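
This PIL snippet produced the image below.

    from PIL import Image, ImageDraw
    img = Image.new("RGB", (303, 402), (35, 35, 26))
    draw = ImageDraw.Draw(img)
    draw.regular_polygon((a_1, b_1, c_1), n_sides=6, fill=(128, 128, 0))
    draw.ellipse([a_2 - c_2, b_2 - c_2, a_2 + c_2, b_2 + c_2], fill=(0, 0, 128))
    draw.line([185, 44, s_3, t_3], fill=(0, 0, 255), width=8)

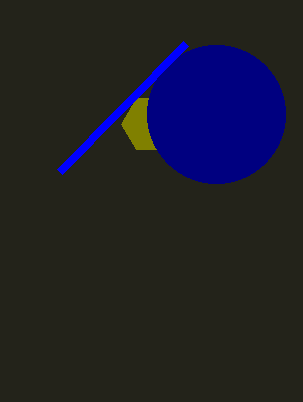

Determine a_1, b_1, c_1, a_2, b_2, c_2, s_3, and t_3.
a_1 = 151; b_1 = 124; c_1 = 30; a_2 = 216; b_2 = 114; c_2 = 69; s_3 = 59; t_3 = 172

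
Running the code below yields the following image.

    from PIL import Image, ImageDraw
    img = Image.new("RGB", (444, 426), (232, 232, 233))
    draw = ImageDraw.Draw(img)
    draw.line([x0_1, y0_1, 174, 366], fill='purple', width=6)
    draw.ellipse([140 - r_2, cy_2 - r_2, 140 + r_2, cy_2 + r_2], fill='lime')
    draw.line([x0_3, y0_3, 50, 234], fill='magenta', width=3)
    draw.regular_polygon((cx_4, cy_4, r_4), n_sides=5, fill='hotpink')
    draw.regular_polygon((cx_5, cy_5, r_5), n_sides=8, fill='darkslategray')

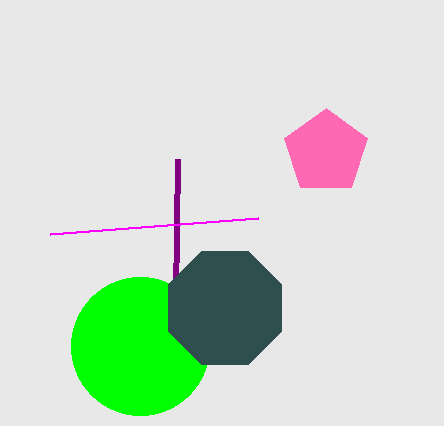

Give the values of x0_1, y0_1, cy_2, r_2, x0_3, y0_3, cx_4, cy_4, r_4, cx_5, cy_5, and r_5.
x0_1 = 177; y0_1 = 159; cy_2 = 346; r_2 = 69; x0_3 = 258; y0_3 = 218; cx_4 = 326; cy_4 = 152; r_4 = 44; cx_5 = 225; cy_5 = 308; r_5 = 61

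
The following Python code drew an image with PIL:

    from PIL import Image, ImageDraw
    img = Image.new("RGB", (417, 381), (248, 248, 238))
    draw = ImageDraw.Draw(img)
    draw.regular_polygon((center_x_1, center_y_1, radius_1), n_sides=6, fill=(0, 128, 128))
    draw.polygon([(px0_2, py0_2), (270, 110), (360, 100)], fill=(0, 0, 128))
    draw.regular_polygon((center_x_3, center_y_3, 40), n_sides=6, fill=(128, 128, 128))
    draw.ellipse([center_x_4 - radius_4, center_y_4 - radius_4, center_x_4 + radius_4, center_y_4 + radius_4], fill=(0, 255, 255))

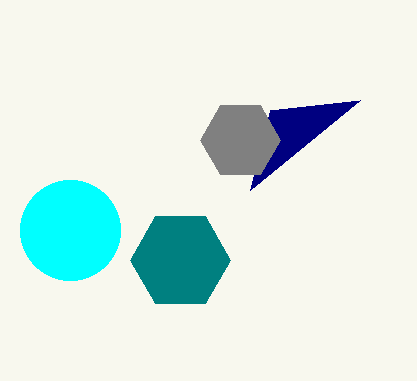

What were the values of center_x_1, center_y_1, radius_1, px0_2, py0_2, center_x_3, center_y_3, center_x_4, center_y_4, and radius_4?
center_x_1 = 180
center_y_1 = 260
radius_1 = 50
px0_2 = 250
py0_2 = 190
center_x_3 = 240
center_y_3 = 140
center_x_4 = 70
center_y_4 = 230
radius_4 = 50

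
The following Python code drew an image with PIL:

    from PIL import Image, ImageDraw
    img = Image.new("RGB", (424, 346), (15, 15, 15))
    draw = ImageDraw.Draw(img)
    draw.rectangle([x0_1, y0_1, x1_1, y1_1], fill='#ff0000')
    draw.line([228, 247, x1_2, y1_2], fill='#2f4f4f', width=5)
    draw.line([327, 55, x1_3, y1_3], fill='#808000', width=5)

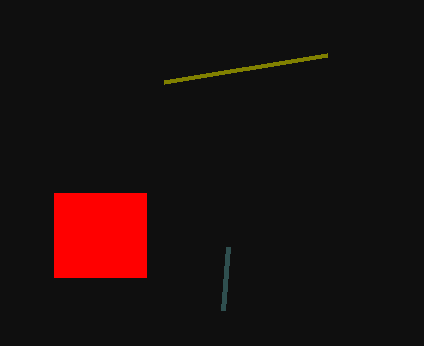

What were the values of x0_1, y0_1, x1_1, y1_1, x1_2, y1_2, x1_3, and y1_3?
x0_1 = 54, y0_1 = 193, x1_1 = 146, y1_1 = 277, x1_2 = 223, y1_2 = 310, x1_3 = 164, y1_3 = 82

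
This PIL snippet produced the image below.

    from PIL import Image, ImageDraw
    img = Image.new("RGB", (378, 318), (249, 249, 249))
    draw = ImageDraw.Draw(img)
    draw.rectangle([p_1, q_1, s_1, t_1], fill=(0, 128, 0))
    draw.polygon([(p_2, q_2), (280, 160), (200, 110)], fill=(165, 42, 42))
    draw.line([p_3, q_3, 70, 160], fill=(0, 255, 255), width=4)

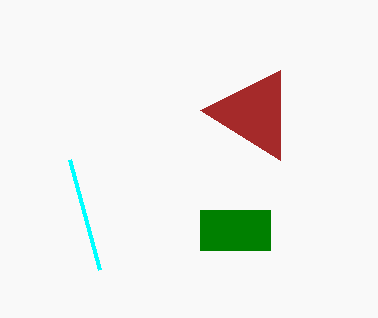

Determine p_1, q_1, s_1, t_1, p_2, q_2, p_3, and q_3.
p_1 = 200, q_1 = 210, s_1 = 270, t_1 = 250, p_2 = 280, q_2 = 70, p_3 = 100, q_3 = 270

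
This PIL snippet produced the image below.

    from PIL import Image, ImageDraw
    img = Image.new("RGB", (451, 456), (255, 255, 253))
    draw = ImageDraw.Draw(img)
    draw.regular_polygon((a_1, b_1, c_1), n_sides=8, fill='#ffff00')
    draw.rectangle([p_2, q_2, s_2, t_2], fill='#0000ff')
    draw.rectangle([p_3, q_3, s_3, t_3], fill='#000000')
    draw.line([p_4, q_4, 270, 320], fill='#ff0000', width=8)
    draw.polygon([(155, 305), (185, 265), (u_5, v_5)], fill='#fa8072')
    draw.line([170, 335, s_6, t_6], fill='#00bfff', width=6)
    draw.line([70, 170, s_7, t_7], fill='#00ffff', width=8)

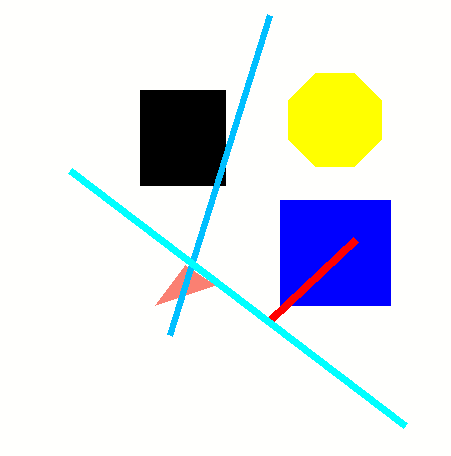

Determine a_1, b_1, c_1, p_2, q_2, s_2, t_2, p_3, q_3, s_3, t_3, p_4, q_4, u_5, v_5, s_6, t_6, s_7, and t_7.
a_1 = 335
b_1 = 120
c_1 = 50
p_2 = 280
q_2 = 200
s_2 = 390
t_2 = 305
p_3 = 140
q_3 = 90
s_3 = 225
t_3 = 185
p_4 = 355
q_4 = 240
u_5 = 215
v_5 = 285
s_6 = 270
t_6 = 15
s_7 = 405
t_7 = 425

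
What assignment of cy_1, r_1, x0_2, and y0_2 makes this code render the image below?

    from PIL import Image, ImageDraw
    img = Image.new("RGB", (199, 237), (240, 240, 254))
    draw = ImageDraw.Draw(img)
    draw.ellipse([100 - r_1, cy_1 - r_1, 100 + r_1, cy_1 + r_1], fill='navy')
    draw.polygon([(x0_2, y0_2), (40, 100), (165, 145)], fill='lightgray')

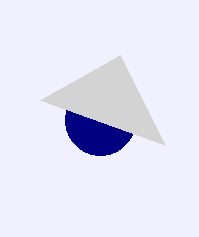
cy_1 = 120; r_1 = 35; x0_2 = 120; y0_2 = 55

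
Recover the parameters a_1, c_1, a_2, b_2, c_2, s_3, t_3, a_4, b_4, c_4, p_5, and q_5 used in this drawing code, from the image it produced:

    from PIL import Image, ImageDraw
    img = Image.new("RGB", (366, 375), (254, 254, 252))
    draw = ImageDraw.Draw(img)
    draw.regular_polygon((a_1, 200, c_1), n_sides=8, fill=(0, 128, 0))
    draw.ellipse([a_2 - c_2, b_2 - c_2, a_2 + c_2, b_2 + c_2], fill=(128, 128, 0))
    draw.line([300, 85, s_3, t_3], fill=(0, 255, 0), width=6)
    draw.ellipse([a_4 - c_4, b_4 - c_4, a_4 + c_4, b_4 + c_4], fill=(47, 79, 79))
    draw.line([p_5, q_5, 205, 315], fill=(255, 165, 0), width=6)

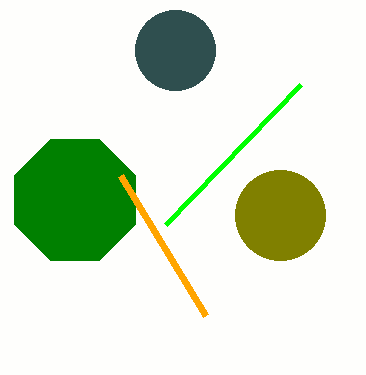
a_1 = 75; c_1 = 65; a_2 = 280; b_2 = 215; c_2 = 45; s_3 = 165; t_3 = 225; a_4 = 175; b_4 = 50; c_4 = 40; p_5 = 120; q_5 = 175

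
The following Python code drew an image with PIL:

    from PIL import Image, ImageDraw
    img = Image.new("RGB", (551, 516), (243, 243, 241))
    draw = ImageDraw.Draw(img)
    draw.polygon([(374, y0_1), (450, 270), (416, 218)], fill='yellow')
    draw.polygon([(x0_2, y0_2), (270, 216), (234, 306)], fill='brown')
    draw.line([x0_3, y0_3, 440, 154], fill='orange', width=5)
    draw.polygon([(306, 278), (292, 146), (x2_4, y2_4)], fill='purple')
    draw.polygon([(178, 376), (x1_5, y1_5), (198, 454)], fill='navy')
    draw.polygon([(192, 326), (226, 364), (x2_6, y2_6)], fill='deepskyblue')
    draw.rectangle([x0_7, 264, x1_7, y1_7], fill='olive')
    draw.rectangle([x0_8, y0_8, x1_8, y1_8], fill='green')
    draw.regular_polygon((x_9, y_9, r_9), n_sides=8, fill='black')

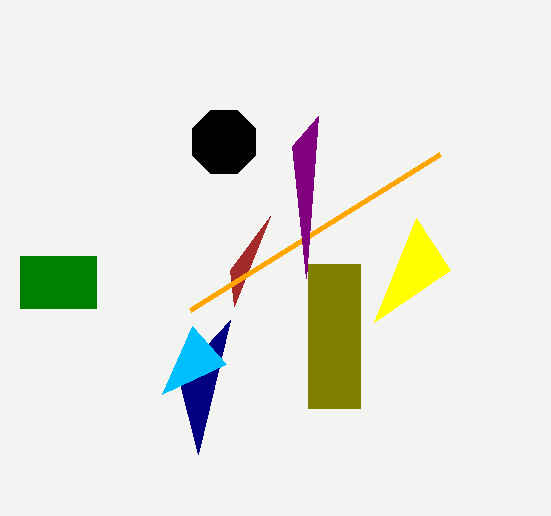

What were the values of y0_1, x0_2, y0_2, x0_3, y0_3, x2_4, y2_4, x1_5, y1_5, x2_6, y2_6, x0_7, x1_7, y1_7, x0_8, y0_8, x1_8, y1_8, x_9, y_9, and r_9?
y0_1 = 322; x0_2 = 230; y0_2 = 270; x0_3 = 190; y0_3 = 310; x2_4 = 318; y2_4 = 116; x1_5 = 230; y1_5 = 320; x2_6 = 162; y2_6 = 394; x0_7 = 308; x1_7 = 360; y1_7 = 408; x0_8 = 20; y0_8 = 256; x1_8 = 96; y1_8 = 308; x_9 = 224; y_9 = 142; r_9 = 34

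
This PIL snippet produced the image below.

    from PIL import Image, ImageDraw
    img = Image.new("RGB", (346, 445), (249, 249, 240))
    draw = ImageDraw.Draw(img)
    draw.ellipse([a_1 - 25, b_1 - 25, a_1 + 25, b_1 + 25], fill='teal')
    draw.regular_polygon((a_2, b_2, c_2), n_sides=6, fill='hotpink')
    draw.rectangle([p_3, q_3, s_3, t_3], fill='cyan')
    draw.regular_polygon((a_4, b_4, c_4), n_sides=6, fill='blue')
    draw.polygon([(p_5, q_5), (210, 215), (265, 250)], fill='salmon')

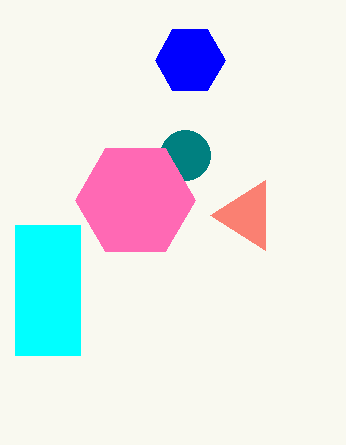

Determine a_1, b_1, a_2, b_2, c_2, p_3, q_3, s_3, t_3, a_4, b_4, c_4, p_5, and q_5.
a_1 = 185, b_1 = 155, a_2 = 135, b_2 = 200, c_2 = 60, p_3 = 15, q_3 = 225, s_3 = 80, t_3 = 355, a_4 = 190, b_4 = 60, c_4 = 35, p_5 = 265, q_5 = 180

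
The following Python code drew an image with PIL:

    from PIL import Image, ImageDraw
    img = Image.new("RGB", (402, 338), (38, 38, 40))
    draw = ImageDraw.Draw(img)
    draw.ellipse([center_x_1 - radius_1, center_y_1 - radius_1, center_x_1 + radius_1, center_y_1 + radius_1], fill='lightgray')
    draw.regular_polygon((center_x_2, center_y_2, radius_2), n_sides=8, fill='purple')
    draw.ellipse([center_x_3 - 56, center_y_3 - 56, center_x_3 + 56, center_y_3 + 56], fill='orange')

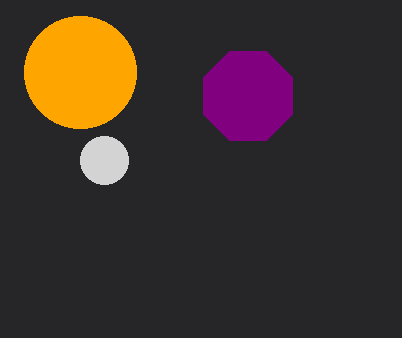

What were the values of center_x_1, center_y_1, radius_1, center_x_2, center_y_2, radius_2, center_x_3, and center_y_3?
center_x_1 = 104, center_y_1 = 160, radius_1 = 24, center_x_2 = 248, center_y_2 = 96, radius_2 = 48, center_x_3 = 80, center_y_3 = 72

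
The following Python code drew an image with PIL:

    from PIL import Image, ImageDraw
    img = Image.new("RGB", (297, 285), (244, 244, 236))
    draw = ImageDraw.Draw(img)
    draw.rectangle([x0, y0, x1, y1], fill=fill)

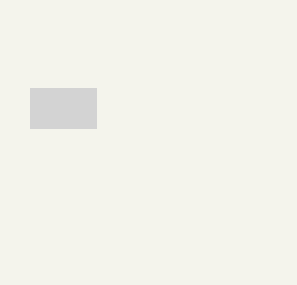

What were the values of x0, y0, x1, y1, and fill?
x0 = 30, y0 = 88, x1 = 96, y1 = 128, fill = 'lightgray'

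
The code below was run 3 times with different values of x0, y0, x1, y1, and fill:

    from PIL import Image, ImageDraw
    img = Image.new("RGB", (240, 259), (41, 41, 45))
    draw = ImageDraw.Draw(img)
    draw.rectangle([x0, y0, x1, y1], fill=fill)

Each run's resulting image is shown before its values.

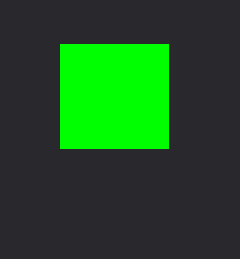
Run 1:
x0 = 60
y0 = 44
x1 = 168
y1 = 148
fill = 'lime'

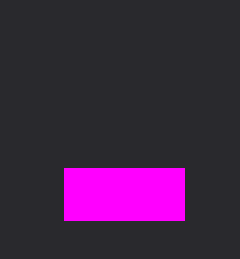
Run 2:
x0 = 64, y0 = 168, x1 = 184, y1 = 220, fill = 'magenta'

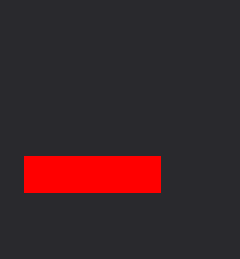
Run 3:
x0 = 24, y0 = 156, x1 = 160, y1 = 192, fill = 'red'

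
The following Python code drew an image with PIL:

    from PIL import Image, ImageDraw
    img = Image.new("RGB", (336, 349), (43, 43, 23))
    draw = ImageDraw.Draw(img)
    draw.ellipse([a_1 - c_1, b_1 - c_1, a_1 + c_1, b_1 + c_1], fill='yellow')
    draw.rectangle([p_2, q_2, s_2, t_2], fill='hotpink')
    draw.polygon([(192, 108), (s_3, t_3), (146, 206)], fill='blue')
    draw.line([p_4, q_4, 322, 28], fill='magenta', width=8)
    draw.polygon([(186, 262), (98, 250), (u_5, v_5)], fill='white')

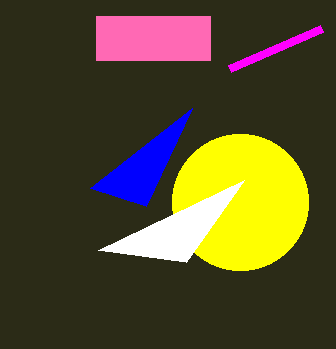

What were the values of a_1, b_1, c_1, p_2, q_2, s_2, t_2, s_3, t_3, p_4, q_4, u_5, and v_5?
a_1 = 240; b_1 = 202; c_1 = 68; p_2 = 96; q_2 = 16; s_2 = 210; t_2 = 60; s_3 = 90; t_3 = 188; p_4 = 230; q_4 = 68; u_5 = 244; v_5 = 180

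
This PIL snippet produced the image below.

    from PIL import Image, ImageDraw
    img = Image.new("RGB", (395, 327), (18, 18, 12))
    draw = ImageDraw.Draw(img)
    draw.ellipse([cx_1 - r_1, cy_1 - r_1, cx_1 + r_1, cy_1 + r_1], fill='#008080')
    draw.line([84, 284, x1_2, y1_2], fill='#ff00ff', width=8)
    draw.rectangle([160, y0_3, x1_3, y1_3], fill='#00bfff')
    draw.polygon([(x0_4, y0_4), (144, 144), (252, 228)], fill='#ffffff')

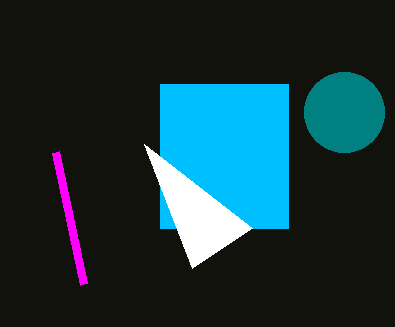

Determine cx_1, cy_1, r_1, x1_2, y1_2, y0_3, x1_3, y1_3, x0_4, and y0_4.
cx_1 = 344; cy_1 = 112; r_1 = 40; x1_2 = 56; y1_2 = 152; y0_3 = 84; x1_3 = 288; y1_3 = 228; x0_4 = 192; y0_4 = 268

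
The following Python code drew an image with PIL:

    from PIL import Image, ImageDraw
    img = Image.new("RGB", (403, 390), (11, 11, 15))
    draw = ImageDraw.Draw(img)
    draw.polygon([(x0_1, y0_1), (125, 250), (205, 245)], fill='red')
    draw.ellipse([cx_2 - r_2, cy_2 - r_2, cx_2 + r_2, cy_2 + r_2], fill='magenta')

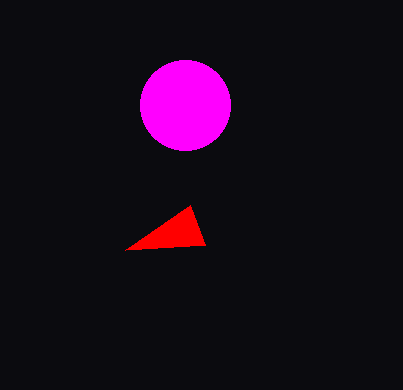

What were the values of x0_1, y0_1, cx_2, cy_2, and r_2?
x0_1 = 190, y0_1 = 205, cx_2 = 185, cy_2 = 105, r_2 = 45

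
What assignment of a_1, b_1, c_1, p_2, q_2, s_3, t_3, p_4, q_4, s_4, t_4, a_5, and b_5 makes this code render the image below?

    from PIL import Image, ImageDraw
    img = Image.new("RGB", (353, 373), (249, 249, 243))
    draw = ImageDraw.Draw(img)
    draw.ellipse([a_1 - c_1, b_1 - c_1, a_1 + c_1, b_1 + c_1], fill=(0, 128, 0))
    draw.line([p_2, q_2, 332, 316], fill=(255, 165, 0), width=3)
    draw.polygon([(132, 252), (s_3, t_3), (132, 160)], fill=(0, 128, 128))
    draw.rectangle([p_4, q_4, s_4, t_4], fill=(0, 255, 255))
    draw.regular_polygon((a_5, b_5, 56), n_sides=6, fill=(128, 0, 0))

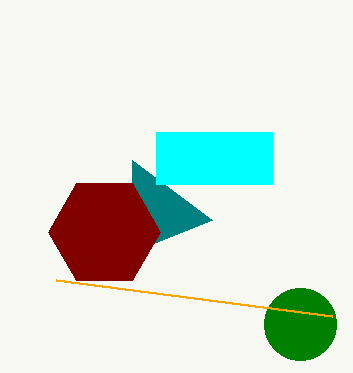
a_1 = 300; b_1 = 324; c_1 = 36; p_2 = 56; q_2 = 280; s_3 = 212; t_3 = 220; p_4 = 156; q_4 = 132; s_4 = 272; t_4 = 184; a_5 = 104; b_5 = 232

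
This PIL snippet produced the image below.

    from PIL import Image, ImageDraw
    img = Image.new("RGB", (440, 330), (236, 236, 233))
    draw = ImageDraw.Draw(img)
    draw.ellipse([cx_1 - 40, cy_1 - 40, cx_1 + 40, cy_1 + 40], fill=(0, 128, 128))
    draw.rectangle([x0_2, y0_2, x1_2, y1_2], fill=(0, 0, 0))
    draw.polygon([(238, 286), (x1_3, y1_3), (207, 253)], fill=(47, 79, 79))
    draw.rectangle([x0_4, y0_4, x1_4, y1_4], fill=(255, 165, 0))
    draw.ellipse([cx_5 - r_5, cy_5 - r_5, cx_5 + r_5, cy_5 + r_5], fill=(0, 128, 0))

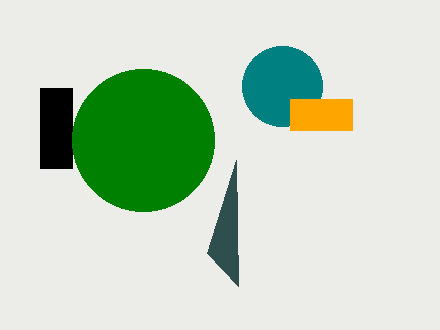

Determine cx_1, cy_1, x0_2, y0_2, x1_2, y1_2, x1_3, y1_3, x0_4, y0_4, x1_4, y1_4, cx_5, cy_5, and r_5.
cx_1 = 282; cy_1 = 86; x0_2 = 40; y0_2 = 88; x1_2 = 72; y1_2 = 168; x1_3 = 236; y1_3 = 160; x0_4 = 290; y0_4 = 99; x1_4 = 352; y1_4 = 130; cx_5 = 143; cy_5 = 140; r_5 = 71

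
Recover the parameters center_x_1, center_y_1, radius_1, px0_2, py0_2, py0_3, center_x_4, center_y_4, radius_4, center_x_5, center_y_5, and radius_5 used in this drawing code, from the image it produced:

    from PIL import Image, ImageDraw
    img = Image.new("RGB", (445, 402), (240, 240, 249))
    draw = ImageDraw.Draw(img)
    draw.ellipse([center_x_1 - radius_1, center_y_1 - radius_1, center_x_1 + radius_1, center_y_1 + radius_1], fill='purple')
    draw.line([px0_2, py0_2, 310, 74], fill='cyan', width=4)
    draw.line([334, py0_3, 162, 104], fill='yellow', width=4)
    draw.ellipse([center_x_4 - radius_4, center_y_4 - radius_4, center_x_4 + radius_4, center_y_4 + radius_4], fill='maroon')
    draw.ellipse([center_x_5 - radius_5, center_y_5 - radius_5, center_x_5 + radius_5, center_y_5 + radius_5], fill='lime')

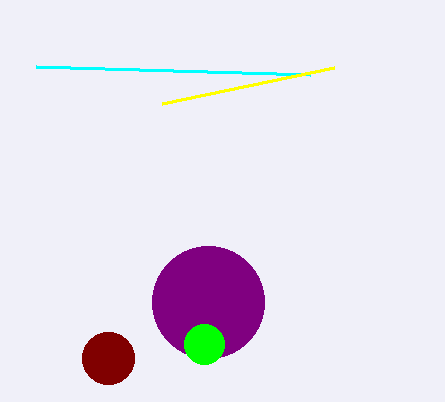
center_x_1 = 208, center_y_1 = 302, radius_1 = 56, px0_2 = 36, py0_2 = 66, py0_3 = 68, center_x_4 = 108, center_y_4 = 358, radius_4 = 26, center_x_5 = 204, center_y_5 = 344, radius_5 = 20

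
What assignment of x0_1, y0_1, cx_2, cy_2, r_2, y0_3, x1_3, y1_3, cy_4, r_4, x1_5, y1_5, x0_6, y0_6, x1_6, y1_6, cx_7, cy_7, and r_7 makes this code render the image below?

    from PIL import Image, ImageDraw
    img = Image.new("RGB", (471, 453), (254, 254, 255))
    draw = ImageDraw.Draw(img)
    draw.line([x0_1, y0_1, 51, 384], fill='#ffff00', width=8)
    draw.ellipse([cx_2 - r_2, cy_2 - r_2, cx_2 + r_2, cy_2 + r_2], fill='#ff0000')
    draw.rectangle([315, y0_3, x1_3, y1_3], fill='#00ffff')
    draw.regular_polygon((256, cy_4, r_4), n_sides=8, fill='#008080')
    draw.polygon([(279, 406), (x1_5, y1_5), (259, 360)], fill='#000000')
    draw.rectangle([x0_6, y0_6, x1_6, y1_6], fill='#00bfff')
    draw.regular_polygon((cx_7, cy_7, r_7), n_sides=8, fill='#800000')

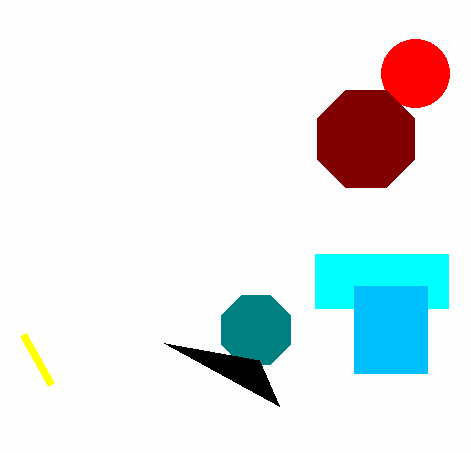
x0_1 = 23; y0_1 = 334; cx_2 = 415; cy_2 = 73; r_2 = 34; y0_3 = 254; x1_3 = 448; y1_3 = 308; cy_4 = 330; r_4 = 37; x1_5 = 164; y1_5 = 343; x0_6 = 354; y0_6 = 286; x1_6 = 427; y1_6 = 373; cx_7 = 366; cy_7 = 139; r_7 = 53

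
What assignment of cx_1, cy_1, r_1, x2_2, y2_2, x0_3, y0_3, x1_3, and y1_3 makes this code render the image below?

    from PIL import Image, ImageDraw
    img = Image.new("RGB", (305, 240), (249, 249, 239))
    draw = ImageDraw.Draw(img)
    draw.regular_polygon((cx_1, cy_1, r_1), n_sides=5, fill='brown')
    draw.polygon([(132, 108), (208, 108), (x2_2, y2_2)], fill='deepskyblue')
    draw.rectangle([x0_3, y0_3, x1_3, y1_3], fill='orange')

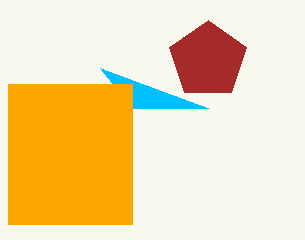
cx_1 = 208
cy_1 = 60
r_1 = 40
x2_2 = 100
y2_2 = 68
x0_3 = 8
y0_3 = 84
x1_3 = 132
y1_3 = 224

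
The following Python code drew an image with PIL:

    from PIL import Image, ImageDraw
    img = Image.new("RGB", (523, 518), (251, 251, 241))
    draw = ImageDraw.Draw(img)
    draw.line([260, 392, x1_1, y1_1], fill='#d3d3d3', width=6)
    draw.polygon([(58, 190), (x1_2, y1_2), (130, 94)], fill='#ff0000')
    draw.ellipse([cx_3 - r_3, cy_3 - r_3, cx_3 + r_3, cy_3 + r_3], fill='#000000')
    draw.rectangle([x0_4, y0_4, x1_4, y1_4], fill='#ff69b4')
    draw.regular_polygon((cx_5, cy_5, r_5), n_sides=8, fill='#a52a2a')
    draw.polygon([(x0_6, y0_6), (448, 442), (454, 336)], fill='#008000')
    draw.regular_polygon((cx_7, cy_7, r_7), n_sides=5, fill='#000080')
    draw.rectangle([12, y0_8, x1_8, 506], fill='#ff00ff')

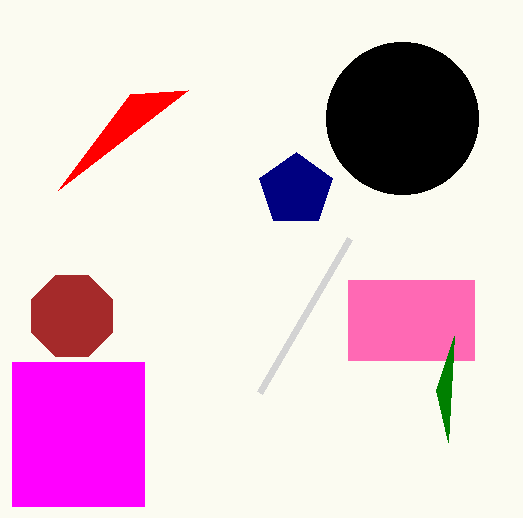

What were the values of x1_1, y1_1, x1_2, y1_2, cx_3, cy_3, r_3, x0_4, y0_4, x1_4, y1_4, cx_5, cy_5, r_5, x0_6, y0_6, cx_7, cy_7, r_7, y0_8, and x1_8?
x1_1 = 350
y1_1 = 238
x1_2 = 188
y1_2 = 90
cx_3 = 402
cy_3 = 118
r_3 = 76
x0_4 = 348
y0_4 = 280
x1_4 = 474
y1_4 = 360
cx_5 = 72
cy_5 = 316
r_5 = 44
x0_6 = 436
y0_6 = 390
cx_7 = 296
cy_7 = 190
r_7 = 38
y0_8 = 362
x1_8 = 144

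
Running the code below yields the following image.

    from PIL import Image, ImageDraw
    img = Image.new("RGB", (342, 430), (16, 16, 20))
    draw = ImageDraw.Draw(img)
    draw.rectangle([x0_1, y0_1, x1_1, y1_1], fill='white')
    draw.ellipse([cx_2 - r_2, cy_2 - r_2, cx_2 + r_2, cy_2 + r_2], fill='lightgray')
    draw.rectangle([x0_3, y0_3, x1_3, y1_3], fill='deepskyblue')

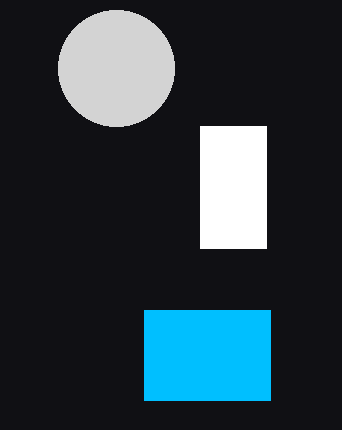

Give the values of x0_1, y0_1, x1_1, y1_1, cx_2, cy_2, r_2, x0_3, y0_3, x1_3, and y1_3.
x0_1 = 200; y0_1 = 126; x1_1 = 266; y1_1 = 248; cx_2 = 116; cy_2 = 68; r_2 = 58; x0_3 = 144; y0_3 = 310; x1_3 = 270; y1_3 = 400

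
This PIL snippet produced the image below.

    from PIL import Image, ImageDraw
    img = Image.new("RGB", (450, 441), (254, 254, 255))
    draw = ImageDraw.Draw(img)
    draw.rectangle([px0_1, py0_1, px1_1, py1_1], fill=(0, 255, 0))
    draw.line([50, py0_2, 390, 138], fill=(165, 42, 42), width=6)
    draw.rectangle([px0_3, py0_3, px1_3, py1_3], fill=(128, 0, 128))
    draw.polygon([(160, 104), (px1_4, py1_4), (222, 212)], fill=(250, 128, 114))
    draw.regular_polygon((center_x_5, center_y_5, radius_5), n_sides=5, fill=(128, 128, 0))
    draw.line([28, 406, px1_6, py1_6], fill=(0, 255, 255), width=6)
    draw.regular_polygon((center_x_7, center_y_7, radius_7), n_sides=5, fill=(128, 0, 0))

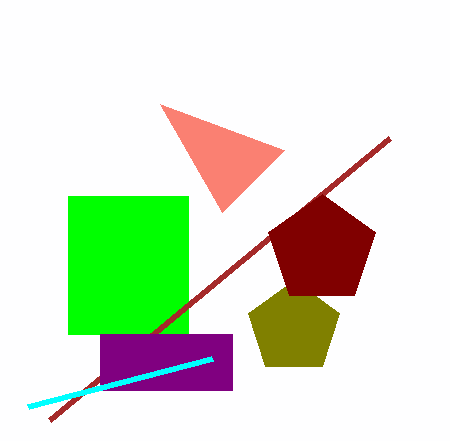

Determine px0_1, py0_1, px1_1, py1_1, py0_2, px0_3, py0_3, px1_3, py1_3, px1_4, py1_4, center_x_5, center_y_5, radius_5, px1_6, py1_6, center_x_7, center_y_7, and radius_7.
px0_1 = 68
py0_1 = 196
px1_1 = 188
py1_1 = 334
py0_2 = 420
px0_3 = 100
py0_3 = 334
px1_3 = 232
py1_3 = 390
px1_4 = 284
py1_4 = 150
center_x_5 = 294
center_y_5 = 328
radius_5 = 48
px1_6 = 212
py1_6 = 358
center_x_7 = 322
center_y_7 = 250
radius_7 = 56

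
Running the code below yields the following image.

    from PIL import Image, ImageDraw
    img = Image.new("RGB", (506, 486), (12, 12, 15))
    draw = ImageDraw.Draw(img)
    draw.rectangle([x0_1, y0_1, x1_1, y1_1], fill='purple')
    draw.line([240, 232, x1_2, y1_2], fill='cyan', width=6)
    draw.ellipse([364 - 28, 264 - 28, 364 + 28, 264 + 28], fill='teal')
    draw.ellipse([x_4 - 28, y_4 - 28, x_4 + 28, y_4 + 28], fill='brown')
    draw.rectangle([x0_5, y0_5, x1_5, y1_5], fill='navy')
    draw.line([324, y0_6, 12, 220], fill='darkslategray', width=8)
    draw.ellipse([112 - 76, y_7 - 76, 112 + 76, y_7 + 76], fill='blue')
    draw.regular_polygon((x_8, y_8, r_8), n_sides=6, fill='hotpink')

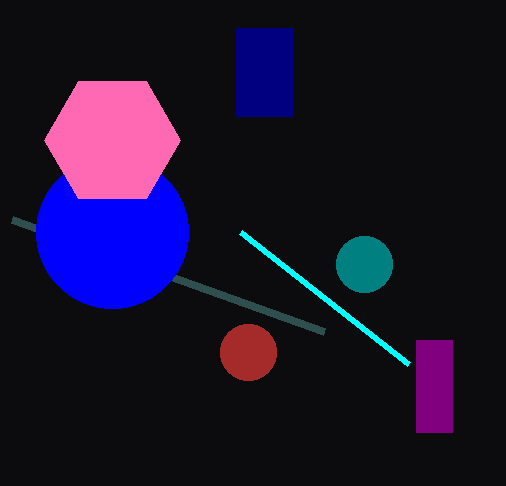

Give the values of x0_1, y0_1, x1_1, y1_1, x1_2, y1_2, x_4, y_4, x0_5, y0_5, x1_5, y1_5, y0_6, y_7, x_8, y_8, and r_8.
x0_1 = 416; y0_1 = 340; x1_1 = 452; y1_1 = 432; x1_2 = 408; y1_2 = 364; x_4 = 248; y_4 = 352; x0_5 = 236; y0_5 = 28; x1_5 = 292; y1_5 = 116; y0_6 = 332; y_7 = 232; x_8 = 112; y_8 = 140; r_8 = 68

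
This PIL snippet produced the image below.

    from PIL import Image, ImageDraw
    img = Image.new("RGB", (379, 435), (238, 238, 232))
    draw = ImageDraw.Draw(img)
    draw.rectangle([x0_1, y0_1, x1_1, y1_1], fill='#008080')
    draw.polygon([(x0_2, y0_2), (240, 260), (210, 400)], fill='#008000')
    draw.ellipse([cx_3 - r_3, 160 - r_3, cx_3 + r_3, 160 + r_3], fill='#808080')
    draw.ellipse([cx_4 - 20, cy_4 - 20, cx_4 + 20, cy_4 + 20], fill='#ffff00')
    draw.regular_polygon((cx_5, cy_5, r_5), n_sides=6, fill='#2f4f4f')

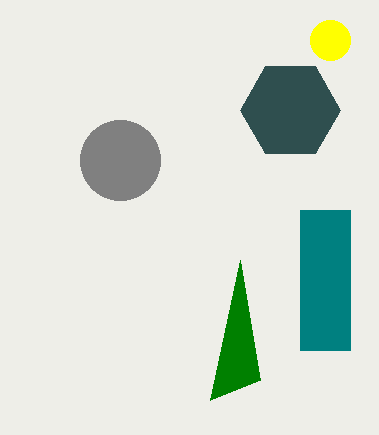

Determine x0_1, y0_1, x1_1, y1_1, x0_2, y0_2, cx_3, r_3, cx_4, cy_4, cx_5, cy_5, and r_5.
x0_1 = 300
y0_1 = 210
x1_1 = 350
y1_1 = 350
x0_2 = 260
y0_2 = 380
cx_3 = 120
r_3 = 40
cx_4 = 330
cy_4 = 40
cx_5 = 290
cy_5 = 110
r_5 = 50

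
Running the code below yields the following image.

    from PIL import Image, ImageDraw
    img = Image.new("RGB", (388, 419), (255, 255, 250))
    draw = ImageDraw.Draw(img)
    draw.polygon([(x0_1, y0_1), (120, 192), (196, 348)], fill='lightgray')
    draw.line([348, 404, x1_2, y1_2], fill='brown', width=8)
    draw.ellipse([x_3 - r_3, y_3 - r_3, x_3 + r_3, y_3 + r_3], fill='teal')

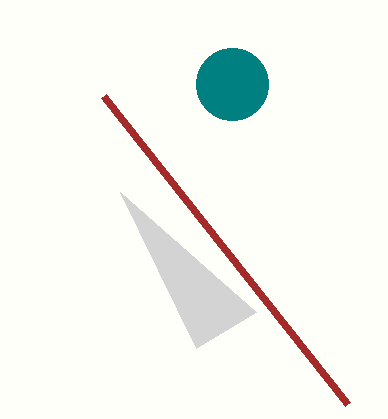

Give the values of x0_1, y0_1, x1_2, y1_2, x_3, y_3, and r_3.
x0_1 = 256
y0_1 = 312
x1_2 = 104
y1_2 = 96
x_3 = 232
y_3 = 84
r_3 = 36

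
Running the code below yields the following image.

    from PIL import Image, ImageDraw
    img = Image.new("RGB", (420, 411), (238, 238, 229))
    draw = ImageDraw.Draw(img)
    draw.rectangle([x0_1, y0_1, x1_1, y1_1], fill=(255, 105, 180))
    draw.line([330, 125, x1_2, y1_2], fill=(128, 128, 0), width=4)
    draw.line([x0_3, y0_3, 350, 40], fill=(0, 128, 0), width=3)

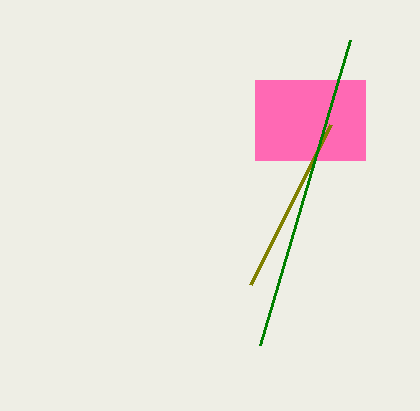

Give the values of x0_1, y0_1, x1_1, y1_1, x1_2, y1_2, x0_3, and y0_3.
x0_1 = 255
y0_1 = 80
x1_1 = 365
y1_1 = 160
x1_2 = 250
y1_2 = 285
x0_3 = 260
y0_3 = 345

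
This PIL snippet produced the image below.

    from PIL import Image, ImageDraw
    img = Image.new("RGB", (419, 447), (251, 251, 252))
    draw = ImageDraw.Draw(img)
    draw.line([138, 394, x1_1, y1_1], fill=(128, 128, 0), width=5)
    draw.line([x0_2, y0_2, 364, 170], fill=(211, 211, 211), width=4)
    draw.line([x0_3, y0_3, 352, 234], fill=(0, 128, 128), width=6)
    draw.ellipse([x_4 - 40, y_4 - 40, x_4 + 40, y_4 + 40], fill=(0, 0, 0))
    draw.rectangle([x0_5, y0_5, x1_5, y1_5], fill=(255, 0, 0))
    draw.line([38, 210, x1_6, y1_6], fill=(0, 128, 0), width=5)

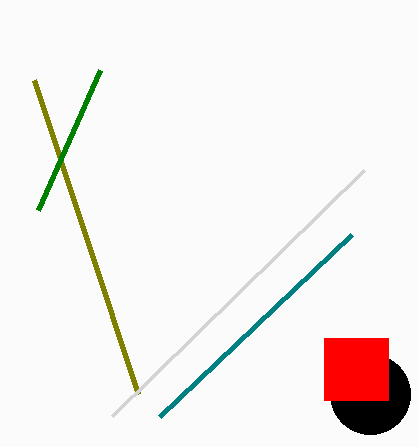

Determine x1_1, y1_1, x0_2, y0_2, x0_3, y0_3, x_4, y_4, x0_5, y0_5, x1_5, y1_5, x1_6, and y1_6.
x1_1 = 34; y1_1 = 80; x0_2 = 112; y0_2 = 416; x0_3 = 160; y0_3 = 416; x_4 = 370; y_4 = 394; x0_5 = 324; y0_5 = 338; x1_5 = 388; y1_5 = 400; x1_6 = 100; y1_6 = 70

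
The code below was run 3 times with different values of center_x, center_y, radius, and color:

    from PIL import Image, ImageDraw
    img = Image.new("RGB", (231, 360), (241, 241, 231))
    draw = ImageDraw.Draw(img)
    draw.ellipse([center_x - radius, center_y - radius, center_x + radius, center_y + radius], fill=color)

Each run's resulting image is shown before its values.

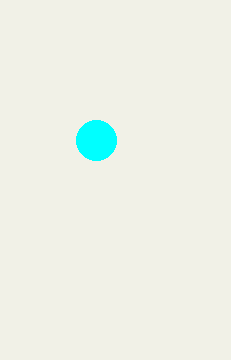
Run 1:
center_x = 96, center_y = 140, radius = 20, color = 'cyan'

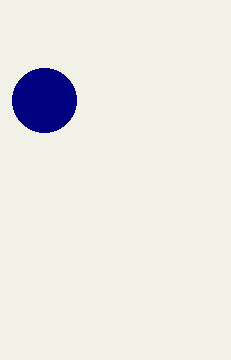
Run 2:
center_x = 44
center_y = 100
radius = 32
color = 'navy'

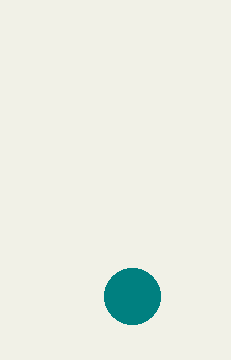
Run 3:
center_x = 132; center_y = 296; radius = 28; color = 'teal'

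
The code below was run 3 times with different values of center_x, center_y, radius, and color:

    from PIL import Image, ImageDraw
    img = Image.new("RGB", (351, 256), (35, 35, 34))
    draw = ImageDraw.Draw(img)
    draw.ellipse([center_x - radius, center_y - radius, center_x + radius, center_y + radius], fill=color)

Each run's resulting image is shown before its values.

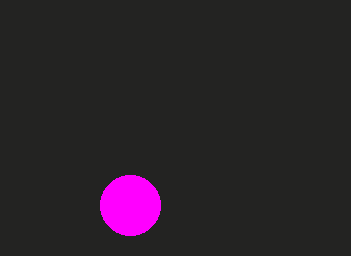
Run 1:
center_x = 130
center_y = 205
radius = 30
color = 'magenta'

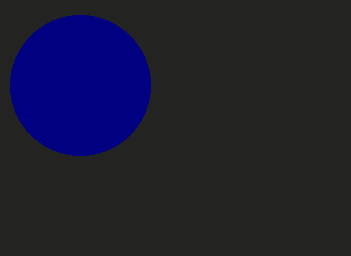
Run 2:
center_x = 80, center_y = 85, radius = 70, color = 'navy'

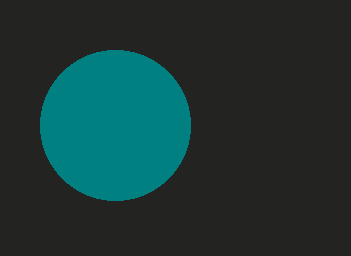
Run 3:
center_x = 115; center_y = 125; radius = 75; color = 'teal'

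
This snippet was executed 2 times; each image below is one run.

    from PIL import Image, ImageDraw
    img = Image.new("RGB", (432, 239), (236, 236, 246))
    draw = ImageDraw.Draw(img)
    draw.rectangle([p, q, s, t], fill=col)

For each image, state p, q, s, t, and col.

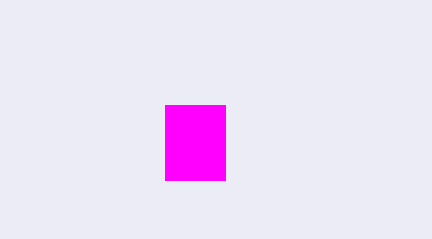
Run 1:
p = 165
q = 105
s = 225
t = 180
col = 'magenta'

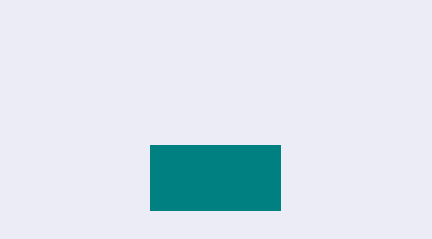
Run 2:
p = 150
q = 145
s = 280
t = 210
col = 'teal'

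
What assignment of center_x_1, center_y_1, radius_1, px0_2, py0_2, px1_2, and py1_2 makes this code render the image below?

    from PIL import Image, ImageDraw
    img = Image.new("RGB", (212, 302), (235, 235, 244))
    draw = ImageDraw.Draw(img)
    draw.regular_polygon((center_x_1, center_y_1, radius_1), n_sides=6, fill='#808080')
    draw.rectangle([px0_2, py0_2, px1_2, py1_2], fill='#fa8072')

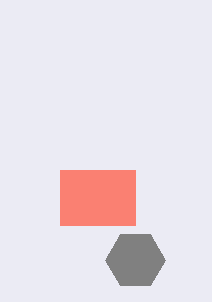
center_x_1 = 135, center_y_1 = 260, radius_1 = 30, px0_2 = 60, py0_2 = 170, px1_2 = 135, py1_2 = 225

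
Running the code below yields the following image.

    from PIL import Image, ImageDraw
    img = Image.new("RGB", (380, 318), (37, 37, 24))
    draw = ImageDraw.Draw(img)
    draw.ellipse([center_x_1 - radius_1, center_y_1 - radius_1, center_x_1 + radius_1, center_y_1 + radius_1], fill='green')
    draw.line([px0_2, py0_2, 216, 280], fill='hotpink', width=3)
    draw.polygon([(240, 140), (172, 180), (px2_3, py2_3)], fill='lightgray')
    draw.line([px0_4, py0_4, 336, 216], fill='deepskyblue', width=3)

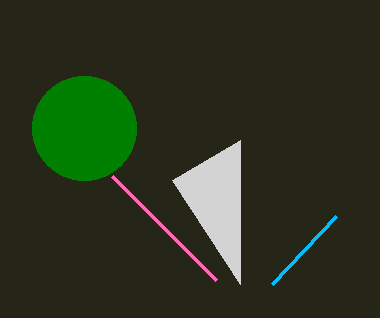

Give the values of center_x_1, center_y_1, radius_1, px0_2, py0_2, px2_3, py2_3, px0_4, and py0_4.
center_x_1 = 84; center_y_1 = 128; radius_1 = 52; px0_2 = 112; py0_2 = 176; px2_3 = 240; py2_3 = 284; px0_4 = 272; py0_4 = 284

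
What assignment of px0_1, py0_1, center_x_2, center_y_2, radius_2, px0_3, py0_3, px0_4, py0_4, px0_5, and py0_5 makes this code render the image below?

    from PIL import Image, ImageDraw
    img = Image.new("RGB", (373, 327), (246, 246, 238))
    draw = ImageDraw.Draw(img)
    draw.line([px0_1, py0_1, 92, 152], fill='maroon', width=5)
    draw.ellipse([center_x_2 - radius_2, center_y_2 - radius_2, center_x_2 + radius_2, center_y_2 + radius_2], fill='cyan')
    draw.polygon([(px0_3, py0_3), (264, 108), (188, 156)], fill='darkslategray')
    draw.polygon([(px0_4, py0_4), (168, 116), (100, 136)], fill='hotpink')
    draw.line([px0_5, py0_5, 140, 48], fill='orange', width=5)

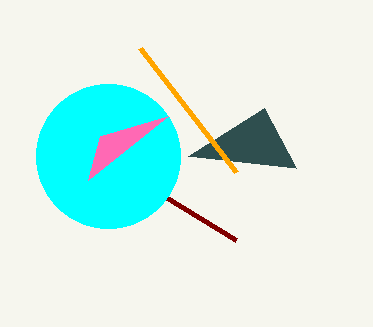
px0_1 = 236, py0_1 = 240, center_x_2 = 108, center_y_2 = 156, radius_2 = 72, px0_3 = 296, py0_3 = 168, px0_4 = 88, py0_4 = 180, px0_5 = 236, py0_5 = 172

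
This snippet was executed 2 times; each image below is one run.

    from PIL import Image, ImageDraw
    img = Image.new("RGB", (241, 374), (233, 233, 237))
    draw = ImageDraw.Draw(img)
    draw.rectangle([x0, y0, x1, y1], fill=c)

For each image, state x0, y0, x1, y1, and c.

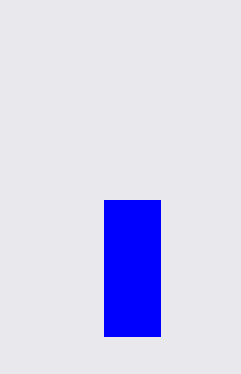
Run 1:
x0 = 104
y0 = 200
x1 = 160
y1 = 336
c = 'blue'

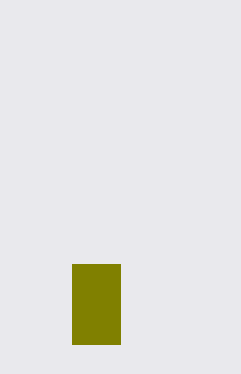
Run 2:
x0 = 72
y0 = 264
x1 = 120
y1 = 344
c = 'olive'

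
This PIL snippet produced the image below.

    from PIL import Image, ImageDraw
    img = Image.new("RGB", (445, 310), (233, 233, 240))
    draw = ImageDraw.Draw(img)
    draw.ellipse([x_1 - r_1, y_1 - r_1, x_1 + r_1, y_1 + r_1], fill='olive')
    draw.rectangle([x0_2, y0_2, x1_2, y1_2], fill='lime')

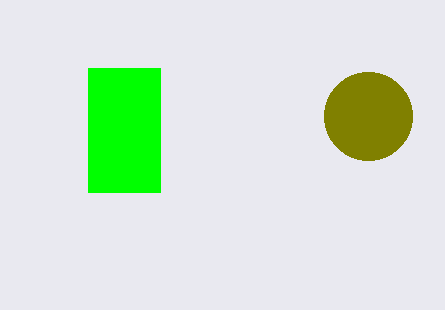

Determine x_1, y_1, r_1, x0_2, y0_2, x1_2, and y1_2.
x_1 = 368
y_1 = 116
r_1 = 44
x0_2 = 88
y0_2 = 68
x1_2 = 160
y1_2 = 192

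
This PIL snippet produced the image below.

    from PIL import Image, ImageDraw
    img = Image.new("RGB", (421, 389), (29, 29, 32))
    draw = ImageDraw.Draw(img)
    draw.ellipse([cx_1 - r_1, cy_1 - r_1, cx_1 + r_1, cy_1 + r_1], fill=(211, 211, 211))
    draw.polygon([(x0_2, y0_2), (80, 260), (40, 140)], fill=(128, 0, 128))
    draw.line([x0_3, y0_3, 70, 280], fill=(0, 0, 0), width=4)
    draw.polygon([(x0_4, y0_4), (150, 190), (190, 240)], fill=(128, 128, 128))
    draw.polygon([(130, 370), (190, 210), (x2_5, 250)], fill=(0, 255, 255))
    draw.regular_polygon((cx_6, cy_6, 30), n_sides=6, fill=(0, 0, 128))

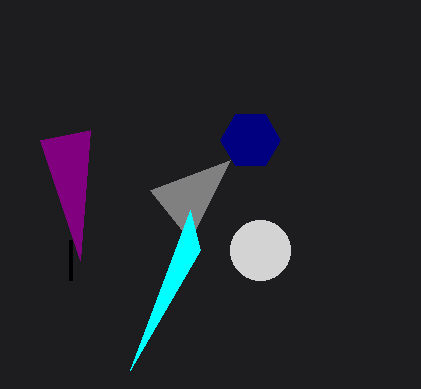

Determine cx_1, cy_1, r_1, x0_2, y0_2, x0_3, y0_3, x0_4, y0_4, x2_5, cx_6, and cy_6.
cx_1 = 260
cy_1 = 250
r_1 = 30
x0_2 = 90
y0_2 = 130
x0_3 = 70
y0_3 = 240
x0_4 = 230
y0_4 = 160
x2_5 = 200
cx_6 = 250
cy_6 = 140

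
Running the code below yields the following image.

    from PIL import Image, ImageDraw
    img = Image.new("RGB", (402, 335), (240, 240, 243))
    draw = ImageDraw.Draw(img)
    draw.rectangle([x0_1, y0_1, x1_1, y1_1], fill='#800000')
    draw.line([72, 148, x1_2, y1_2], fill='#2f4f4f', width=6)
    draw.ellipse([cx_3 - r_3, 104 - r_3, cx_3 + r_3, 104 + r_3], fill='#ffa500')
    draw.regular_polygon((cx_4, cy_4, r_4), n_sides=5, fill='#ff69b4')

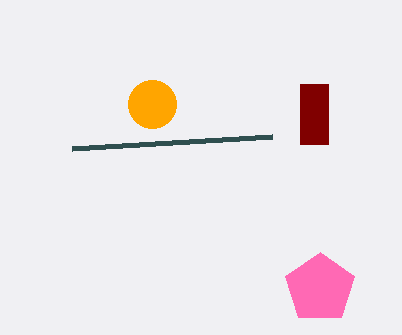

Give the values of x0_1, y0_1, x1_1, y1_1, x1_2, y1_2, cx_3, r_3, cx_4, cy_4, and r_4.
x0_1 = 300, y0_1 = 84, x1_1 = 328, y1_1 = 144, x1_2 = 272, y1_2 = 136, cx_3 = 152, r_3 = 24, cx_4 = 320, cy_4 = 288, r_4 = 36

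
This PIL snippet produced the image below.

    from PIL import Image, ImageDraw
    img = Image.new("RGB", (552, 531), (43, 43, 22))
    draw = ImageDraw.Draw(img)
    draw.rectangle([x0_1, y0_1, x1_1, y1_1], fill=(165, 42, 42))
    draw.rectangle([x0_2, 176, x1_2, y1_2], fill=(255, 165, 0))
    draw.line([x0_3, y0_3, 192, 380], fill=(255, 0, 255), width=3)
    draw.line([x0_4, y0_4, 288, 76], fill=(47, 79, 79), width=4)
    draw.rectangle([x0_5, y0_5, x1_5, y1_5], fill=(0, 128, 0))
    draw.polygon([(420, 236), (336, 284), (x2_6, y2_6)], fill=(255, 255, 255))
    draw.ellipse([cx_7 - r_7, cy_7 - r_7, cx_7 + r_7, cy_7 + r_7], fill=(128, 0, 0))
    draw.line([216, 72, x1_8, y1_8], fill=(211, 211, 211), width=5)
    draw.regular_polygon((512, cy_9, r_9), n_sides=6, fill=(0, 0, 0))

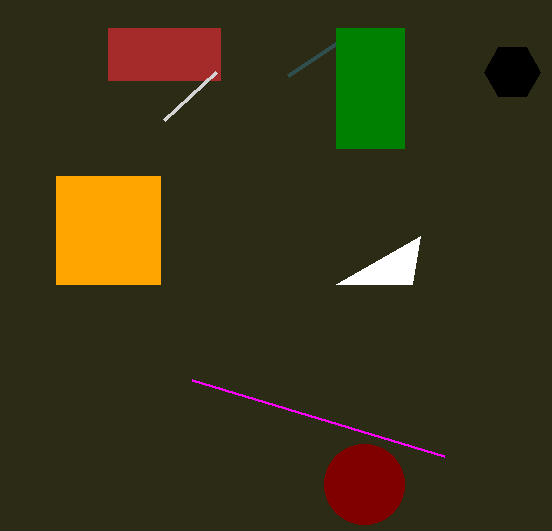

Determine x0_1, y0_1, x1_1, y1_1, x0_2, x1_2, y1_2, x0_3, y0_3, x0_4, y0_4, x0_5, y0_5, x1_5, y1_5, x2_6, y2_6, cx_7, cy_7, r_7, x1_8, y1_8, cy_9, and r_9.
x0_1 = 108
y0_1 = 28
x1_1 = 220
y1_1 = 80
x0_2 = 56
x1_2 = 160
y1_2 = 284
x0_3 = 444
y0_3 = 456
x0_4 = 336
y0_4 = 44
x0_5 = 336
y0_5 = 28
x1_5 = 404
y1_5 = 148
x2_6 = 412
y2_6 = 284
cx_7 = 364
cy_7 = 484
r_7 = 40
x1_8 = 164
y1_8 = 120
cy_9 = 72
r_9 = 28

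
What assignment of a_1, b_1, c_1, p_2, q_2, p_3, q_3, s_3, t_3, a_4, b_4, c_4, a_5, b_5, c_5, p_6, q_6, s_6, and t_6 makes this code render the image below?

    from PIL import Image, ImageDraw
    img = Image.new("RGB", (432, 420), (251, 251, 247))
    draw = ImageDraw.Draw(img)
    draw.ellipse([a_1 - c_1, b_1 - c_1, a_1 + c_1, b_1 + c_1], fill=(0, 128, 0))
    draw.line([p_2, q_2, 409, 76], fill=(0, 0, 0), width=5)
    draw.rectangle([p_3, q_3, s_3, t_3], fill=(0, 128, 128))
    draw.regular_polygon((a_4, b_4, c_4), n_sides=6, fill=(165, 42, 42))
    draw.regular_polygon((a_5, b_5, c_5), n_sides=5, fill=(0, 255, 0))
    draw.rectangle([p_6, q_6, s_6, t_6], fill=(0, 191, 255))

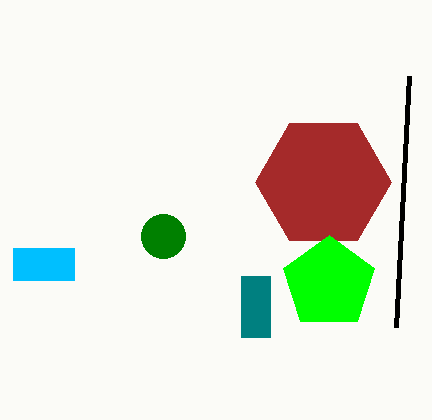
a_1 = 163; b_1 = 236; c_1 = 22; p_2 = 396; q_2 = 327; p_3 = 241; q_3 = 276; s_3 = 270; t_3 = 337; a_4 = 323; b_4 = 182; c_4 = 68; a_5 = 329; b_5 = 283; c_5 = 48; p_6 = 13; q_6 = 248; s_6 = 74; t_6 = 280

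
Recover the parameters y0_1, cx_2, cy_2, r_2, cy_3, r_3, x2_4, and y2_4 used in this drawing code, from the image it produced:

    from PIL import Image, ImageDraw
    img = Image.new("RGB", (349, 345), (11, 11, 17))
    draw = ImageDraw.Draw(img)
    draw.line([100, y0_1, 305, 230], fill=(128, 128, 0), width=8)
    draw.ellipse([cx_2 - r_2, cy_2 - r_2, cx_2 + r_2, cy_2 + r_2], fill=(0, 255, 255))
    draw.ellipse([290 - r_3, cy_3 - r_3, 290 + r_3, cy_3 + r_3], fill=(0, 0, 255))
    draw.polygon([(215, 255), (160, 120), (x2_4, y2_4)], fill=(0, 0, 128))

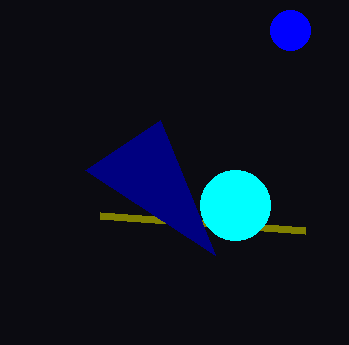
y0_1 = 215; cx_2 = 235; cy_2 = 205; r_2 = 35; cy_3 = 30; r_3 = 20; x2_4 = 85; y2_4 = 170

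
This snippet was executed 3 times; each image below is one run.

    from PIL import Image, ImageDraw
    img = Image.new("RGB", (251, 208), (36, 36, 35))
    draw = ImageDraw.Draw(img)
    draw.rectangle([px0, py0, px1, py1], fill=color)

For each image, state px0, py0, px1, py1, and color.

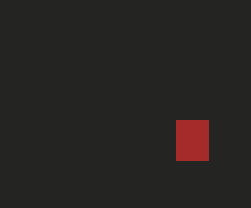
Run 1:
px0 = 176
py0 = 120
px1 = 208
py1 = 160
color = 'brown'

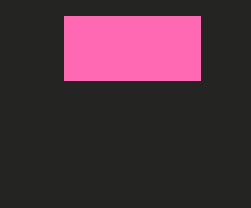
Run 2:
px0 = 64, py0 = 16, px1 = 200, py1 = 80, color = 'hotpink'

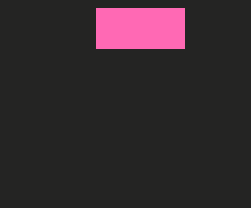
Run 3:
px0 = 96; py0 = 8; px1 = 184; py1 = 48; color = 'hotpink'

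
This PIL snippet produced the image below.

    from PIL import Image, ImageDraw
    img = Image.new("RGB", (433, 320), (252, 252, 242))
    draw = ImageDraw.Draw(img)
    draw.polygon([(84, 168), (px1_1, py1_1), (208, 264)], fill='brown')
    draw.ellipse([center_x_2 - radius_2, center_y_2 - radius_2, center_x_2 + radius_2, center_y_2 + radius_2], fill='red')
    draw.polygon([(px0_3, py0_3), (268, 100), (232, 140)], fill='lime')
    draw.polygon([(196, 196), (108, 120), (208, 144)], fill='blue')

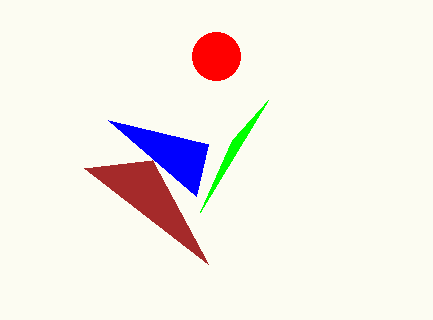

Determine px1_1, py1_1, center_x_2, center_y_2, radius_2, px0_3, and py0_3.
px1_1 = 152
py1_1 = 160
center_x_2 = 216
center_y_2 = 56
radius_2 = 24
px0_3 = 200
py0_3 = 212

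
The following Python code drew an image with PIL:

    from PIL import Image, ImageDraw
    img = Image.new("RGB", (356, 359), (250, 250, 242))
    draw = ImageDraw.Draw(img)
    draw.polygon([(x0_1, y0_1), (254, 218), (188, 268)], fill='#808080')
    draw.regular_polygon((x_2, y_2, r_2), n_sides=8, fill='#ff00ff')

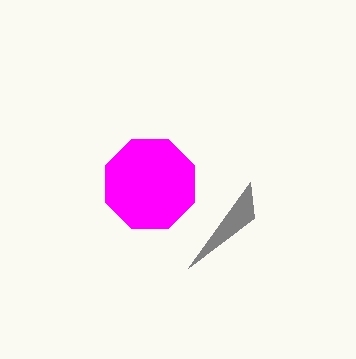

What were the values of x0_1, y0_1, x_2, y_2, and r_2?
x0_1 = 250; y0_1 = 182; x_2 = 150; y_2 = 184; r_2 = 48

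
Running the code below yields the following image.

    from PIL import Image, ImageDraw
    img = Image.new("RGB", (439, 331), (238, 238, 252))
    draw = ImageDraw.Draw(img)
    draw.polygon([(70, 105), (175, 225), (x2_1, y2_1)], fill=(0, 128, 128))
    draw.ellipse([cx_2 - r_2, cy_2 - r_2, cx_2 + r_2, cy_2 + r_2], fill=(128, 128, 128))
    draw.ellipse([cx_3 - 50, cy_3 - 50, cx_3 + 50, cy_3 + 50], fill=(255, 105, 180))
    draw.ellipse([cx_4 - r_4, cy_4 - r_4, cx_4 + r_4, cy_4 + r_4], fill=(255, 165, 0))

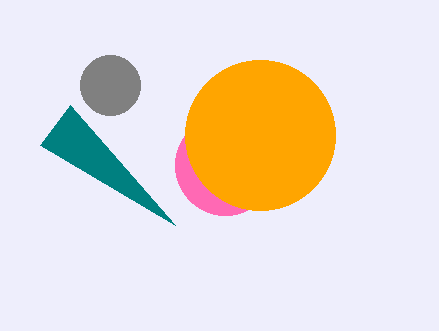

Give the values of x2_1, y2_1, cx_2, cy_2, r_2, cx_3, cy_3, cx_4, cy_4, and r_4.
x2_1 = 40; y2_1 = 145; cx_2 = 110; cy_2 = 85; r_2 = 30; cx_3 = 225; cy_3 = 165; cx_4 = 260; cy_4 = 135; r_4 = 75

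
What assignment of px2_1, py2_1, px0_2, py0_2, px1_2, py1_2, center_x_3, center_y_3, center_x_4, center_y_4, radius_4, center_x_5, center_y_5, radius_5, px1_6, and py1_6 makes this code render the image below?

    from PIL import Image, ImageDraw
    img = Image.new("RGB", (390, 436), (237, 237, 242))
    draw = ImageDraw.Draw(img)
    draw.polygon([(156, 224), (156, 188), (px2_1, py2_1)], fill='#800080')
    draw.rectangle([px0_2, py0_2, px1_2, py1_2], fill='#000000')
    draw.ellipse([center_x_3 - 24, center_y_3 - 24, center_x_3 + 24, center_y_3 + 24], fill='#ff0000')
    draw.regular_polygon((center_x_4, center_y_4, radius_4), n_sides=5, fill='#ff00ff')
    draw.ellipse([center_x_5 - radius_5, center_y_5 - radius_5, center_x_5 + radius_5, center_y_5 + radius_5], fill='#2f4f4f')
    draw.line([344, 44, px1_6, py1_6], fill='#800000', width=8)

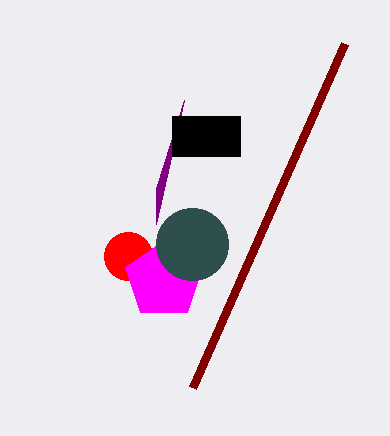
px2_1 = 184; py2_1 = 100; px0_2 = 172; py0_2 = 116; px1_2 = 240; py1_2 = 156; center_x_3 = 128; center_y_3 = 256; center_x_4 = 164; center_y_4 = 280; radius_4 = 40; center_x_5 = 192; center_y_5 = 244; radius_5 = 36; px1_6 = 192; py1_6 = 388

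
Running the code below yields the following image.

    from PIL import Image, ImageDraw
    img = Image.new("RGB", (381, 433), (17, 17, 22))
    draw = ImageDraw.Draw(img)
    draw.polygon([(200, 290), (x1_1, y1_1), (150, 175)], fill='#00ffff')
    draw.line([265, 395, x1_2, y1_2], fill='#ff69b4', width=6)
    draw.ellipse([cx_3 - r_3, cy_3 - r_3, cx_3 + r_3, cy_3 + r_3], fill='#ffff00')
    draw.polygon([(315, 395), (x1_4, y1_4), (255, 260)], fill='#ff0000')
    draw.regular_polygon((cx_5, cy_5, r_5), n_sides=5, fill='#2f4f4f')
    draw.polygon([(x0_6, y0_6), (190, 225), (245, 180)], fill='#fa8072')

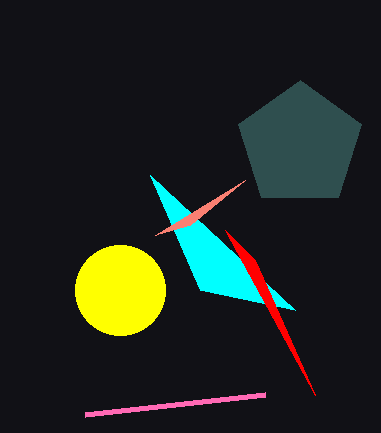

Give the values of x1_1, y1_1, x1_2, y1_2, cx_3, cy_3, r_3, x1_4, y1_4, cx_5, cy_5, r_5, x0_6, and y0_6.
x1_1 = 295, y1_1 = 310, x1_2 = 85, y1_2 = 415, cx_3 = 120, cy_3 = 290, r_3 = 45, x1_4 = 225, y1_4 = 230, cx_5 = 300, cy_5 = 145, r_5 = 65, x0_6 = 155, y0_6 = 235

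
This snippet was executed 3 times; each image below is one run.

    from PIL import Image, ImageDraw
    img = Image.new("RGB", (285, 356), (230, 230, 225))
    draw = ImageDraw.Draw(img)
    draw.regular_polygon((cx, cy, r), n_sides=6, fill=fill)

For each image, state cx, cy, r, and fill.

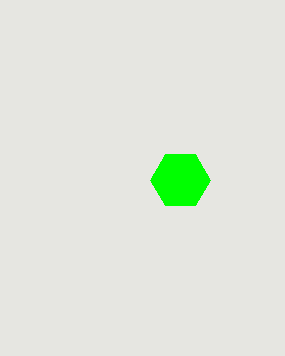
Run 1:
cx = 180
cy = 180
r = 30
fill = 'lime'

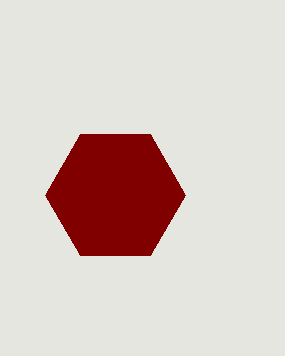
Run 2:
cx = 115
cy = 195
r = 70
fill = 'maroon'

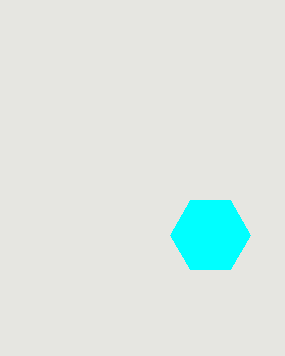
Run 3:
cx = 210, cy = 235, r = 40, fill = 'cyan'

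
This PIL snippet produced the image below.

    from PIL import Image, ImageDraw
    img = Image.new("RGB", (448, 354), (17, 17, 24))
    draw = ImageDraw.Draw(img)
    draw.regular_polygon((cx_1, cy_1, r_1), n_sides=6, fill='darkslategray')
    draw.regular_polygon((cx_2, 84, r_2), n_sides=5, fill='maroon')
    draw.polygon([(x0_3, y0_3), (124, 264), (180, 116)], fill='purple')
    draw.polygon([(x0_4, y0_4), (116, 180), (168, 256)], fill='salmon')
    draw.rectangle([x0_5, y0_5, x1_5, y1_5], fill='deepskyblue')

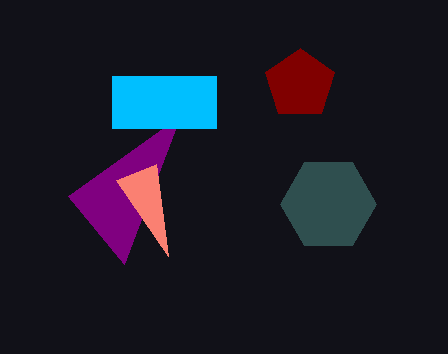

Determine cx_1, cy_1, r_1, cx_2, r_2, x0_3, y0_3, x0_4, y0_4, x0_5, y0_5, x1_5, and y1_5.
cx_1 = 328
cy_1 = 204
r_1 = 48
cx_2 = 300
r_2 = 36
x0_3 = 68
y0_3 = 196
x0_4 = 156
y0_4 = 164
x0_5 = 112
y0_5 = 76
x1_5 = 216
y1_5 = 128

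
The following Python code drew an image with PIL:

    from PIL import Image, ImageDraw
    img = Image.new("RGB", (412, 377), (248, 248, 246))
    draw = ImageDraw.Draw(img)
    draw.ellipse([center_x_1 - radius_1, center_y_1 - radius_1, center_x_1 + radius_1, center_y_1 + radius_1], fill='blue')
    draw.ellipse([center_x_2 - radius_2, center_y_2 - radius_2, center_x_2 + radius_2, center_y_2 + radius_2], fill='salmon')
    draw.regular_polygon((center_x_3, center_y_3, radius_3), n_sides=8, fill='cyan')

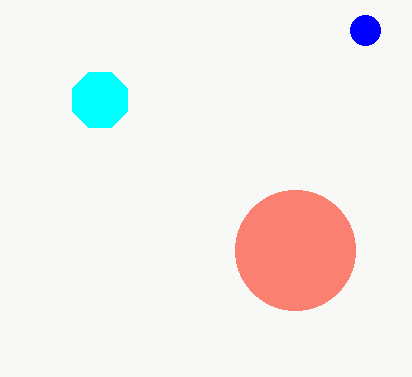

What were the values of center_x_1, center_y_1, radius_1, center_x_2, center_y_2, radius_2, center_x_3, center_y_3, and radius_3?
center_x_1 = 365, center_y_1 = 30, radius_1 = 15, center_x_2 = 295, center_y_2 = 250, radius_2 = 60, center_x_3 = 100, center_y_3 = 100, radius_3 = 30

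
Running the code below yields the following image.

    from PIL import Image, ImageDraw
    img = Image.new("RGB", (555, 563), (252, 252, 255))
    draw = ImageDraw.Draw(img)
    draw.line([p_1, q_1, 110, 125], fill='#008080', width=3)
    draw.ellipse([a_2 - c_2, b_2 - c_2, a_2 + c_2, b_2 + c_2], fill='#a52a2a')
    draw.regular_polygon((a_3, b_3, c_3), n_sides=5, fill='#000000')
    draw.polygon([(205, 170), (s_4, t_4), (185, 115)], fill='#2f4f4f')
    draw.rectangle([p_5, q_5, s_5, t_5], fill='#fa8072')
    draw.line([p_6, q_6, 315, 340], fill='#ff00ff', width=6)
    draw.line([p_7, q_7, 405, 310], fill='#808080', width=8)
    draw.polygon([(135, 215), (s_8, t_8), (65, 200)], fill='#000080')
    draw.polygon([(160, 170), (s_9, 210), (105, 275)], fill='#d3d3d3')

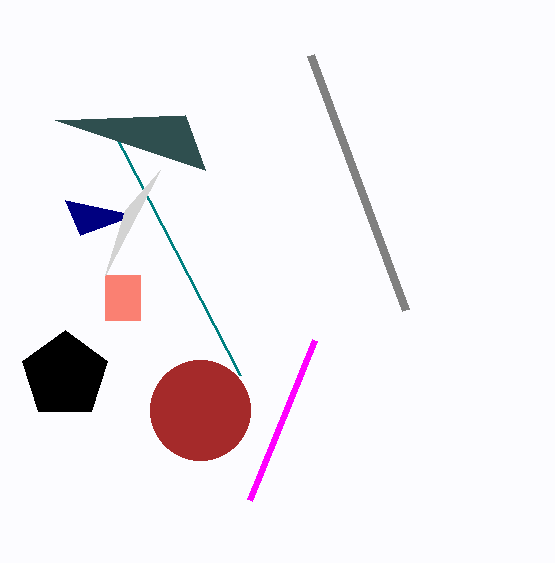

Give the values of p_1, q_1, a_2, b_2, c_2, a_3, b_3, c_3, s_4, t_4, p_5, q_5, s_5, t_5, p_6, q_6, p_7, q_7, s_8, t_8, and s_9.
p_1 = 240, q_1 = 375, a_2 = 200, b_2 = 410, c_2 = 50, a_3 = 65, b_3 = 375, c_3 = 45, s_4 = 55, t_4 = 120, p_5 = 105, q_5 = 275, s_5 = 140, t_5 = 320, p_6 = 250, q_6 = 500, p_7 = 310, q_7 = 55, s_8 = 80, t_8 = 235, s_9 = 125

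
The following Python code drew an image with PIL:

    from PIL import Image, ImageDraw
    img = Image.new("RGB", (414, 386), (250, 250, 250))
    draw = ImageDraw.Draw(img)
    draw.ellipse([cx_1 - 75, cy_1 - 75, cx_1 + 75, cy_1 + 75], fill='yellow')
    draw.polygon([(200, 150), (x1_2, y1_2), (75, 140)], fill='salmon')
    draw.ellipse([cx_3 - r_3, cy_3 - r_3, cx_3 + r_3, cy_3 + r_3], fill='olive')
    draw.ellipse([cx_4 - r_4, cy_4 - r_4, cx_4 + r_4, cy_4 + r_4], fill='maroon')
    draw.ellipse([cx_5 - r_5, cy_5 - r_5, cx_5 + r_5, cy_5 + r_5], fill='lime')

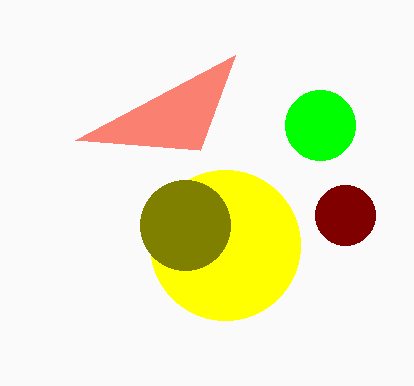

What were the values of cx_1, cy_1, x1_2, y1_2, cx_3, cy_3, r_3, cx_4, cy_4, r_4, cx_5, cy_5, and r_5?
cx_1 = 225
cy_1 = 245
x1_2 = 235
y1_2 = 55
cx_3 = 185
cy_3 = 225
r_3 = 45
cx_4 = 345
cy_4 = 215
r_4 = 30
cx_5 = 320
cy_5 = 125
r_5 = 35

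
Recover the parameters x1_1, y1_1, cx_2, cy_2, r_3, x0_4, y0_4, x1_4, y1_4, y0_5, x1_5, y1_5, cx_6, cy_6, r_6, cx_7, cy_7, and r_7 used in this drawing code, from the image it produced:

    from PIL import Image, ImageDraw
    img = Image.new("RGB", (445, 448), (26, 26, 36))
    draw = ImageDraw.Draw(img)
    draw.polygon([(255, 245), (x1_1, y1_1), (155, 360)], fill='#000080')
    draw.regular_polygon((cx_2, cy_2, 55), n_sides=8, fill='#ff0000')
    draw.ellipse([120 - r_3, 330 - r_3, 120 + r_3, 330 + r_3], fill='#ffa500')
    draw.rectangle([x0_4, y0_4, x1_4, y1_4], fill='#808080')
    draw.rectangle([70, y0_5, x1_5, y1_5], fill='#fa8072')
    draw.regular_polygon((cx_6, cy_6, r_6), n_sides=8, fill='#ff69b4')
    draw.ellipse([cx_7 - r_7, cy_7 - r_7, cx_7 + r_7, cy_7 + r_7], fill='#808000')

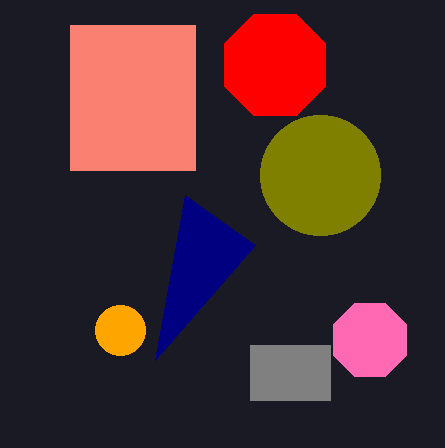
x1_1 = 185
y1_1 = 195
cx_2 = 275
cy_2 = 65
r_3 = 25
x0_4 = 250
y0_4 = 345
x1_4 = 330
y1_4 = 400
y0_5 = 25
x1_5 = 195
y1_5 = 170
cx_6 = 370
cy_6 = 340
r_6 = 40
cx_7 = 320
cy_7 = 175
r_7 = 60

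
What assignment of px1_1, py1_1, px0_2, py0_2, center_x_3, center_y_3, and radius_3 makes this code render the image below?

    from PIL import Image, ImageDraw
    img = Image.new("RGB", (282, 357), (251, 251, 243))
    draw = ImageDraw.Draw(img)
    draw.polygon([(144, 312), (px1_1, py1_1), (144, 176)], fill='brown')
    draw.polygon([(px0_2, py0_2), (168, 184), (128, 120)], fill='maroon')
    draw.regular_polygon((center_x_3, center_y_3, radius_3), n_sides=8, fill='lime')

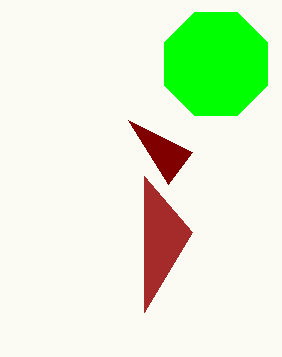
px1_1 = 192; py1_1 = 232; px0_2 = 192; py0_2 = 152; center_x_3 = 216; center_y_3 = 64; radius_3 = 56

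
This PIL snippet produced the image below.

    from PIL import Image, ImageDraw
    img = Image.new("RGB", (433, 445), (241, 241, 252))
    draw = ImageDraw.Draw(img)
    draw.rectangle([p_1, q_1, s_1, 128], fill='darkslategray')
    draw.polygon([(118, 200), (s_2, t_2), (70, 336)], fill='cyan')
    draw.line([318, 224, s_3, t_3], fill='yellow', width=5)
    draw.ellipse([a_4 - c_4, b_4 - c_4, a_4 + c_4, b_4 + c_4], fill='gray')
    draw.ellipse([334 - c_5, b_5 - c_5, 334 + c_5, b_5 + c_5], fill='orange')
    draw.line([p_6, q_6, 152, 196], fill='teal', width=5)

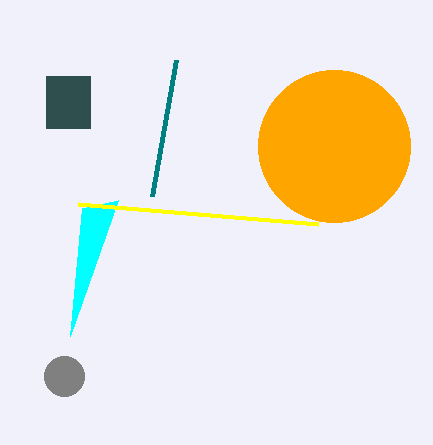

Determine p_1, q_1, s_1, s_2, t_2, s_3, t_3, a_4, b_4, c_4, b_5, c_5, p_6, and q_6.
p_1 = 46, q_1 = 76, s_1 = 90, s_2 = 82, t_2 = 208, s_3 = 78, t_3 = 204, a_4 = 64, b_4 = 376, c_4 = 20, b_5 = 146, c_5 = 76, p_6 = 176, q_6 = 60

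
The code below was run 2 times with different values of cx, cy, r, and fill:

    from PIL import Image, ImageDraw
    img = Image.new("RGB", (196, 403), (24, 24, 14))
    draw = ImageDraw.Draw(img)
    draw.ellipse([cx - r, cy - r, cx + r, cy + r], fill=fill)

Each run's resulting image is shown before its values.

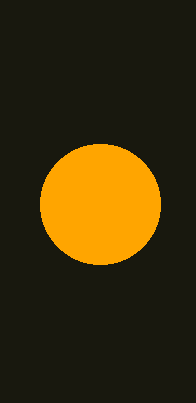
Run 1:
cx = 100
cy = 204
r = 60
fill = 'orange'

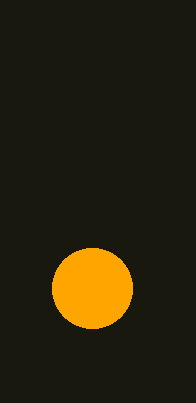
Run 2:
cx = 92, cy = 288, r = 40, fill = 'orange'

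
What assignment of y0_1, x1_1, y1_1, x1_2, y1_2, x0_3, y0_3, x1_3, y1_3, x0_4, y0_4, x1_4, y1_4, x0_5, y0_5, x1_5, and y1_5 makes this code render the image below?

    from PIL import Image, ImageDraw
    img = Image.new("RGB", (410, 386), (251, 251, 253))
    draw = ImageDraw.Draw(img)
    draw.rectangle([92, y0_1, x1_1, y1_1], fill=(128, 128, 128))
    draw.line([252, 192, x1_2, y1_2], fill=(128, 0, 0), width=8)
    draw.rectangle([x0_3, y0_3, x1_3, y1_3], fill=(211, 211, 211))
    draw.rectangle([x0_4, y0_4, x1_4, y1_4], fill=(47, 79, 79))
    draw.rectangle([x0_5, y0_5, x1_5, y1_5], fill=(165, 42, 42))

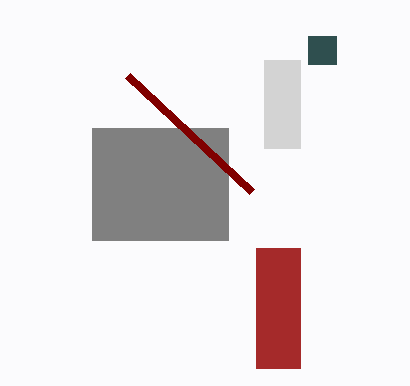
y0_1 = 128
x1_1 = 228
y1_1 = 240
x1_2 = 128
y1_2 = 76
x0_3 = 264
y0_3 = 60
x1_3 = 300
y1_3 = 148
x0_4 = 308
y0_4 = 36
x1_4 = 336
y1_4 = 64
x0_5 = 256
y0_5 = 248
x1_5 = 300
y1_5 = 368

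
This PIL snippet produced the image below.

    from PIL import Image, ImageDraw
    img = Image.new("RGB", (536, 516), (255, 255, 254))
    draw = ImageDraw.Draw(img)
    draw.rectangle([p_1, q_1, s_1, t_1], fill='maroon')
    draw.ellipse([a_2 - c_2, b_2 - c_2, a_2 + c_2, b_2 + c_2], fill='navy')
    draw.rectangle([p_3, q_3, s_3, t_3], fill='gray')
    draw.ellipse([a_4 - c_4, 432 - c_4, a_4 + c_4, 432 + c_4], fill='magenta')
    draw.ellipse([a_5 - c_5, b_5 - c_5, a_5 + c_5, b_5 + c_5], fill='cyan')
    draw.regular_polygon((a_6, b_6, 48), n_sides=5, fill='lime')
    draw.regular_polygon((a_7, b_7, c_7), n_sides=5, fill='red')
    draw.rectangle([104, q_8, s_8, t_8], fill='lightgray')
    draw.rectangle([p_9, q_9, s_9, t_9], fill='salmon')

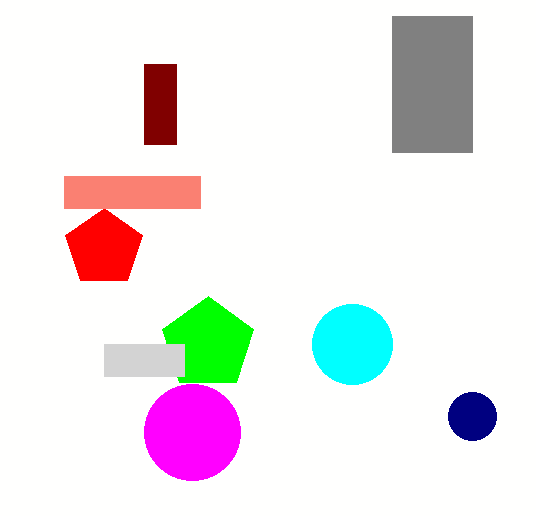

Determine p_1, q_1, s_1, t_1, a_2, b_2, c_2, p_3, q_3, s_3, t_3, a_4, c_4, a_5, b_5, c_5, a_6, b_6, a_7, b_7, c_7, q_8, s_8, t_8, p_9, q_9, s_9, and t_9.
p_1 = 144, q_1 = 64, s_1 = 176, t_1 = 144, a_2 = 472, b_2 = 416, c_2 = 24, p_3 = 392, q_3 = 16, s_3 = 472, t_3 = 152, a_4 = 192, c_4 = 48, a_5 = 352, b_5 = 344, c_5 = 40, a_6 = 208, b_6 = 344, a_7 = 104, b_7 = 248, c_7 = 40, q_8 = 344, s_8 = 184, t_8 = 376, p_9 = 64, q_9 = 176, s_9 = 200, t_9 = 208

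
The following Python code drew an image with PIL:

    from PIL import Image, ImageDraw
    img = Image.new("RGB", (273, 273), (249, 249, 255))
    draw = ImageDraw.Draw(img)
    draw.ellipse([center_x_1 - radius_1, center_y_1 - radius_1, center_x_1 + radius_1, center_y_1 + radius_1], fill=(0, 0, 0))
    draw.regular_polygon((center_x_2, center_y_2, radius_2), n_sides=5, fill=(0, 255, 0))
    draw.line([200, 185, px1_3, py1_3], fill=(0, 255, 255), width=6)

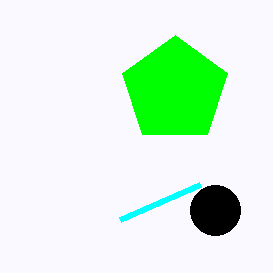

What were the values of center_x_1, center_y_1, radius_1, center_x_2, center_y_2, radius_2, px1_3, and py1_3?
center_x_1 = 215
center_y_1 = 210
radius_1 = 25
center_x_2 = 175
center_y_2 = 90
radius_2 = 55
px1_3 = 120
py1_3 = 220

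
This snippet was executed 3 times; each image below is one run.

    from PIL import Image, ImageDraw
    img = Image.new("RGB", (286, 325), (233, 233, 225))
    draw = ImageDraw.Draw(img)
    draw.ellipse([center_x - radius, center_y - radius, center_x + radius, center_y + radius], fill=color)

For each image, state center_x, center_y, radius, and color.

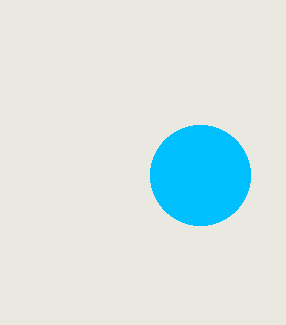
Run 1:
center_x = 200; center_y = 175; radius = 50; color = 'deepskyblue'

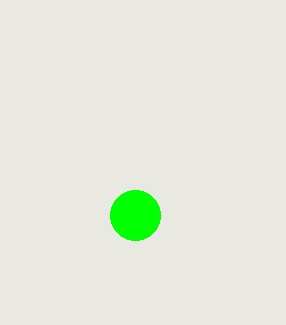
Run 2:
center_x = 135; center_y = 215; radius = 25; color = 'lime'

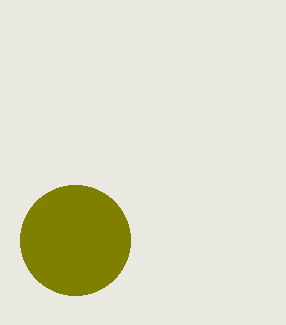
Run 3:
center_x = 75; center_y = 240; radius = 55; color = 'olive'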